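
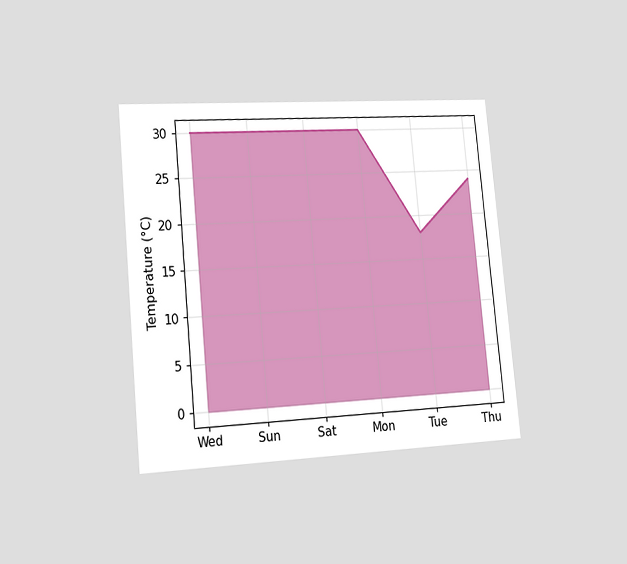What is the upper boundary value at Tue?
The chart is tilted about 5° counter-clockwise and viewed slightly from the left. At Tue the upper boundary is at 18°C.

18°C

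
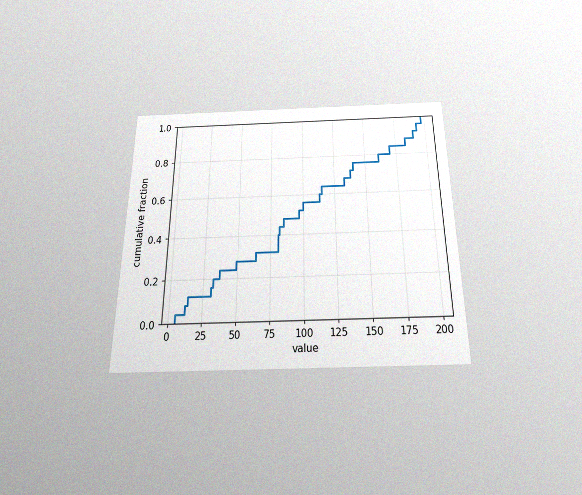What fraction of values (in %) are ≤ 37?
The chart is viewed slightly from below, with some photo noise. At x=37 the ECDF step is at 24%.

24%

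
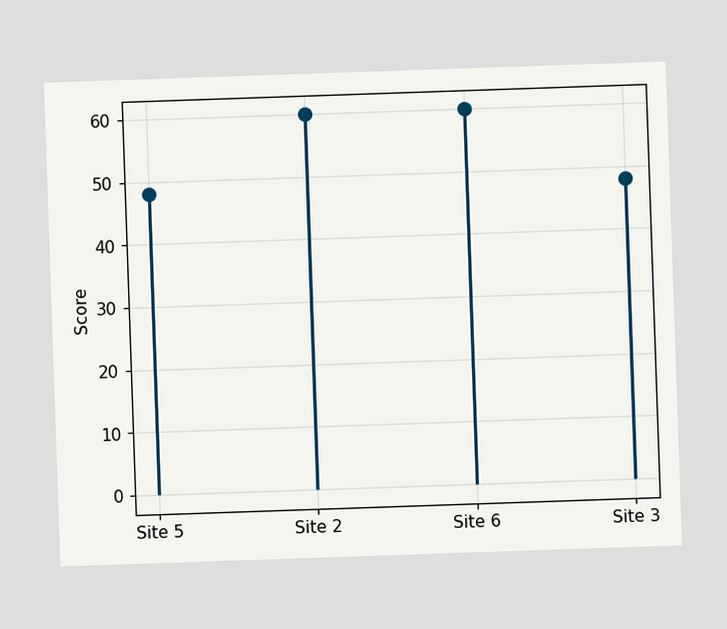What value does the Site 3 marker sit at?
48

The Site 3 marker sits at 48.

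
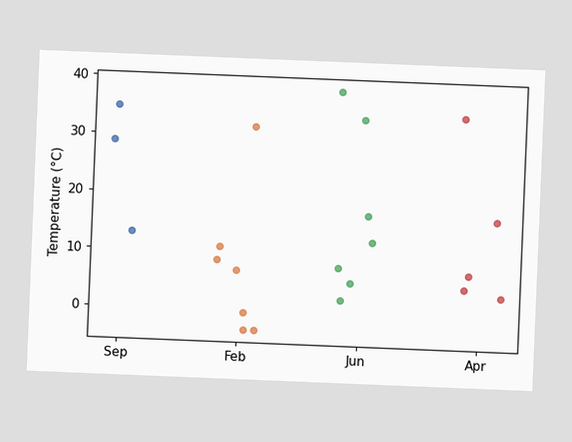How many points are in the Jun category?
7

The chart is tilted about 2° clockwise. Counting the markers in the Jun column gives 7.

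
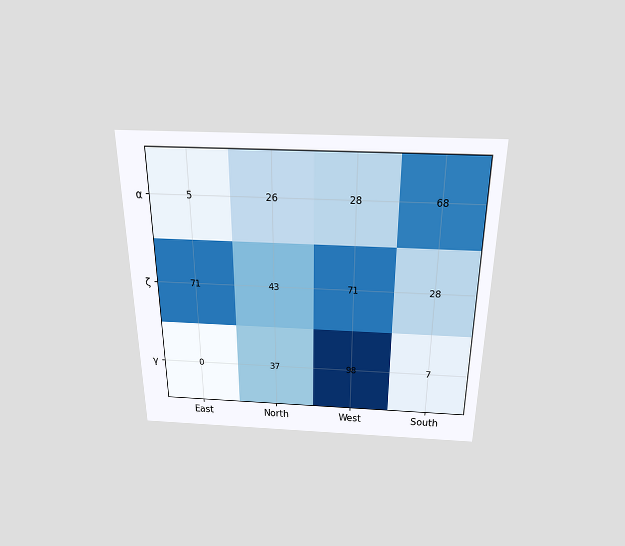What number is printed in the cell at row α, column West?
The chart is viewed slightly from above. The (α, West) cell reads 28.

28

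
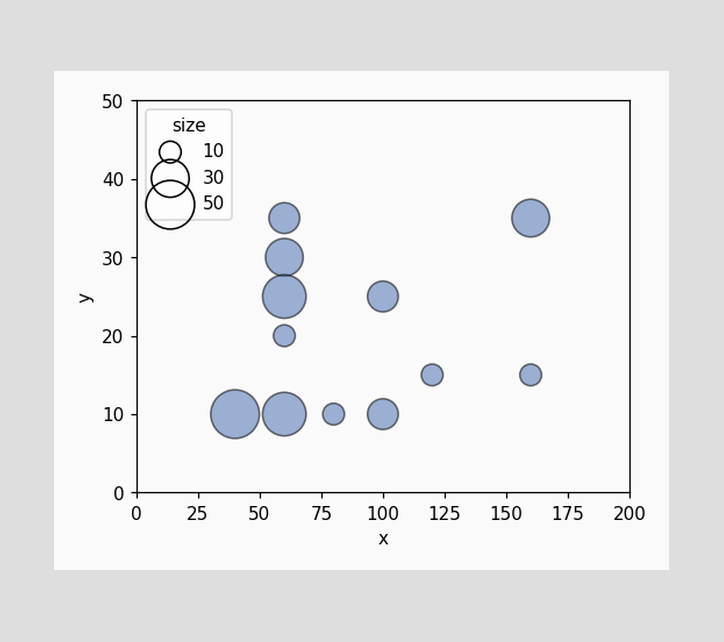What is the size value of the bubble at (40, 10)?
Matching the bubble at (40, 10) against the size legend gives 50.

50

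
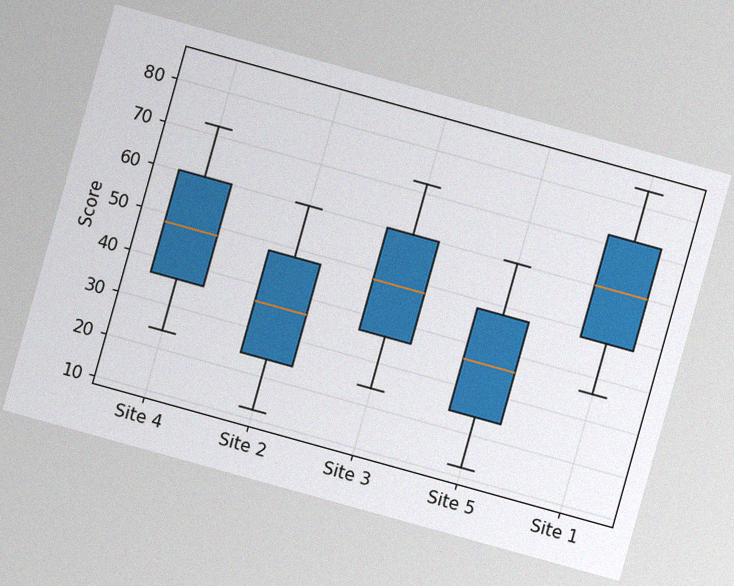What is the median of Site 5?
The chart is tilted about 16° clockwise, with some photo noise. The median line in the Site 5 box sits at 36.

36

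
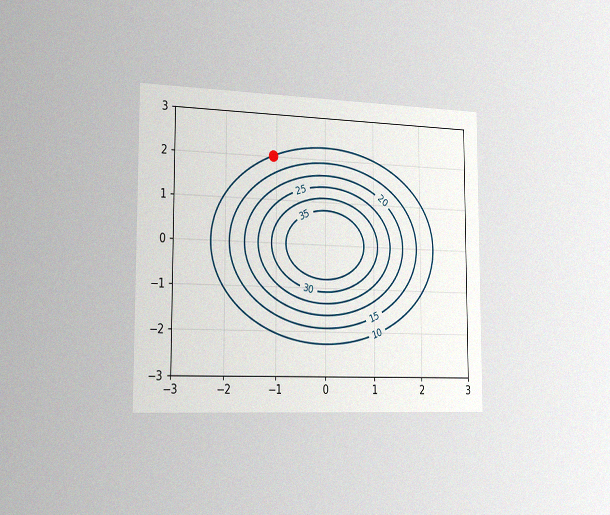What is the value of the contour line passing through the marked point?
10

The chart is viewed slightly from the left, with some photo noise. The marked point sits on the contour labelled 10.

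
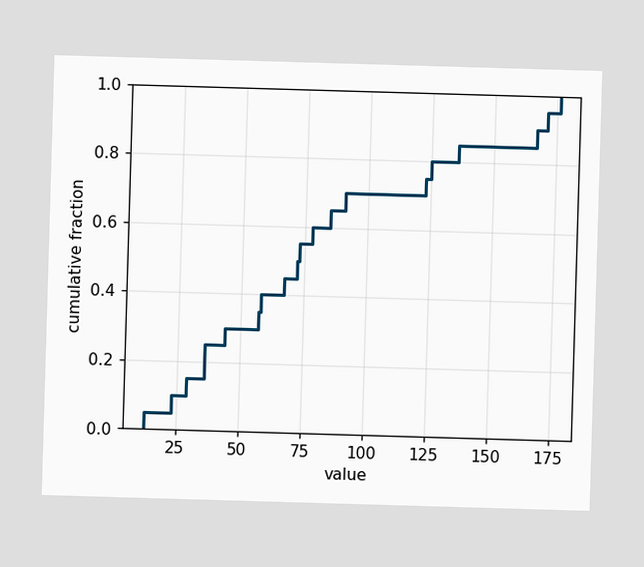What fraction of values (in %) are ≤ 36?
At x=36 the ECDF step is at 25%.

25%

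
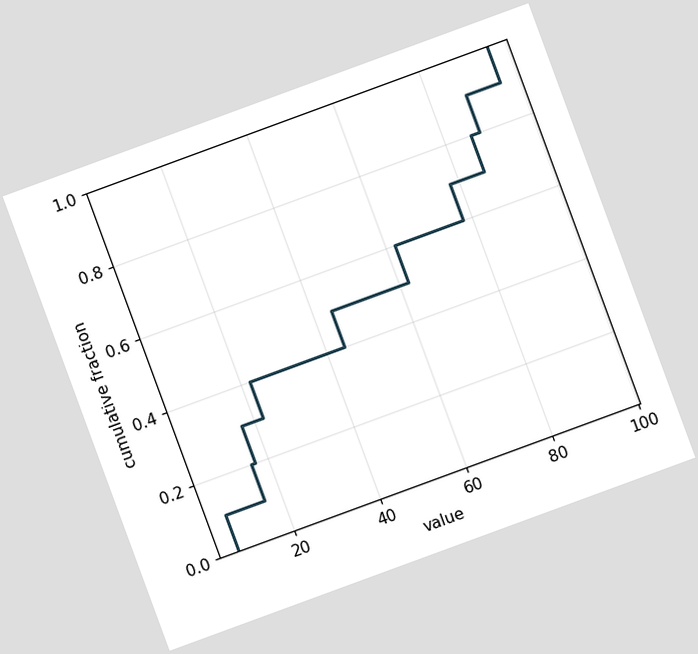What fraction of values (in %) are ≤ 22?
The chart is tilted about 20° counter-clockwise. At x=22 the ECDF step is at 40%.

40%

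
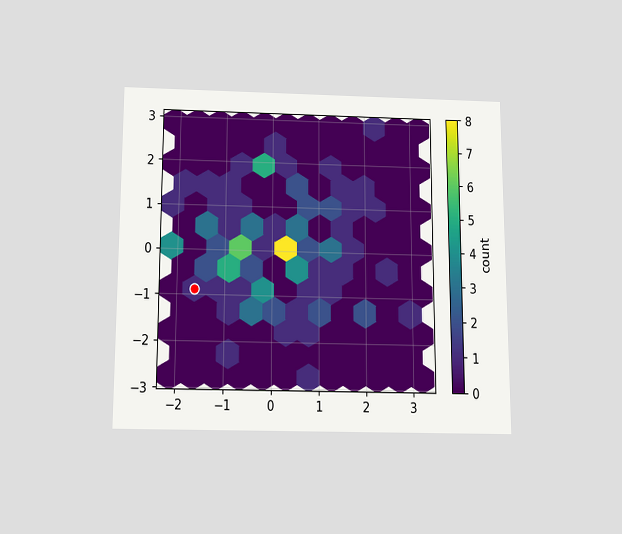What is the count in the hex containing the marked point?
The chart is viewed slightly from below. The marked hex reads 1 on the colorbar.

1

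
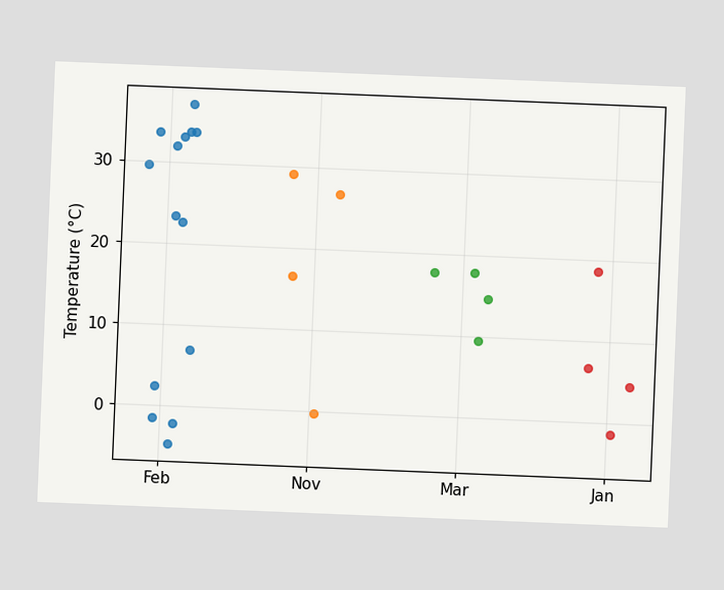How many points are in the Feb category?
14

The chart is tilted about 2° clockwise. Counting the markers in the Feb column gives 14.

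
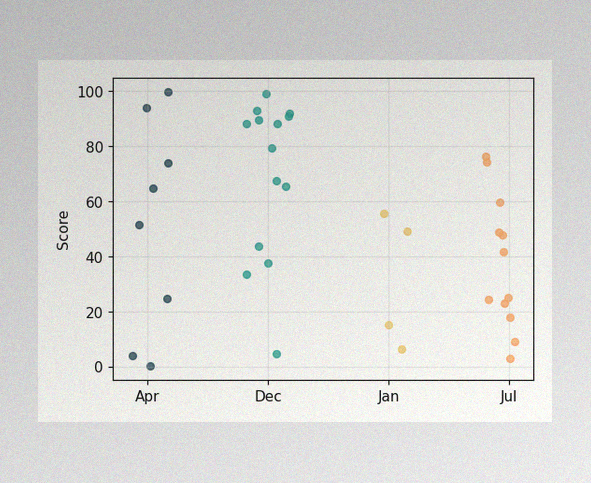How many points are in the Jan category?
4

The image has some photo noise and uneven lighting. Counting the markers in the Jan column gives 4.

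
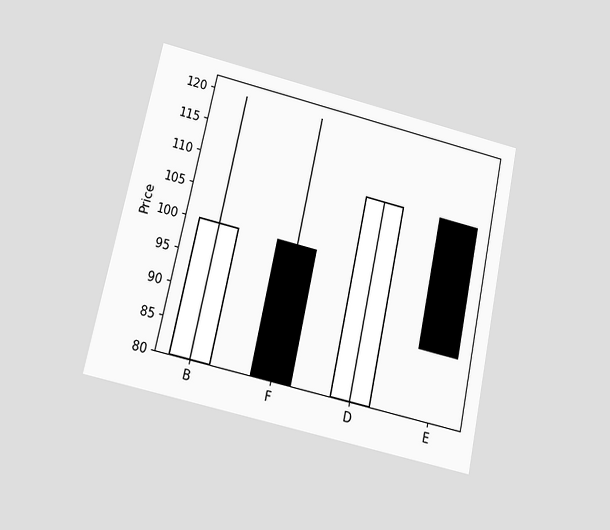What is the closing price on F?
80

The chart is tilted about 12° clockwise and viewed slightly from below. The F candle closes at 80.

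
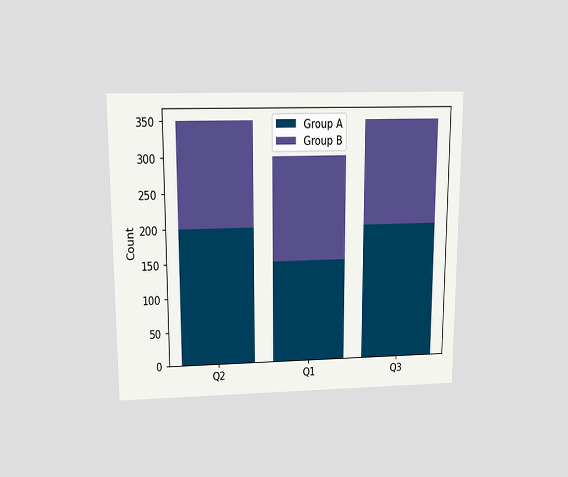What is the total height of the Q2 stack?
The chart is viewed slightly from above. The Q2 stack's top reaches 350 on the y-axis.

350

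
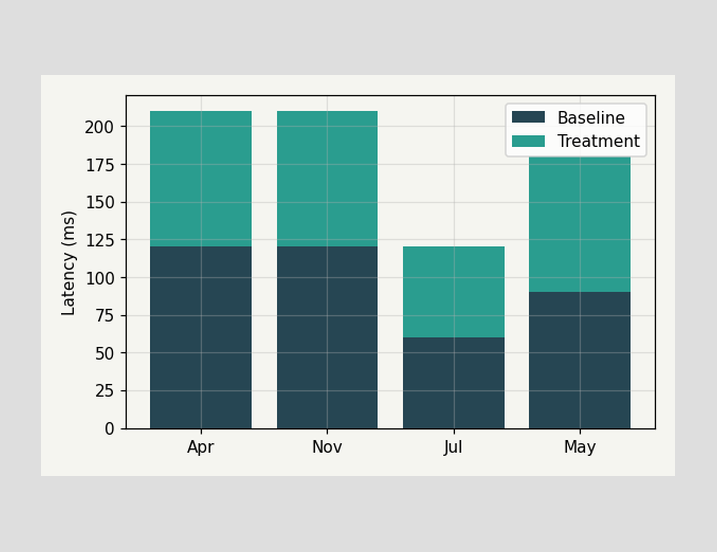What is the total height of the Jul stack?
The Jul stack's top reaches 120ms on the y-axis.

120ms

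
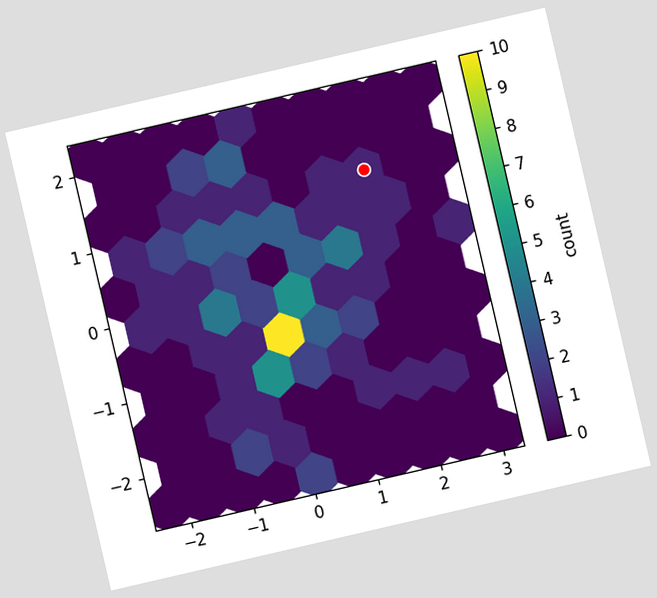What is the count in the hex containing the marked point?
The chart is tilted about 13° counter-clockwise. The marked hex reads 1 on the colorbar.

1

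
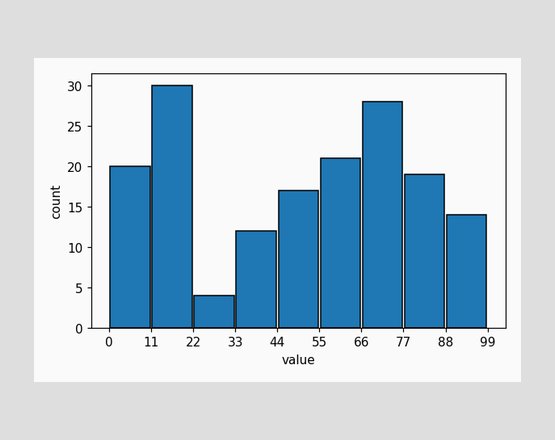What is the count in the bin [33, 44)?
12

The [33, 44) bin has height 12.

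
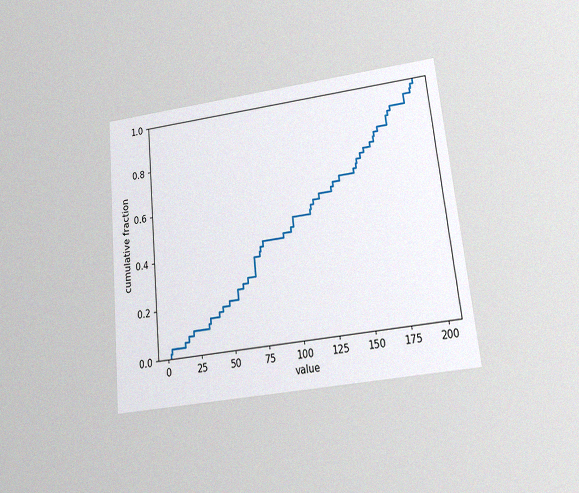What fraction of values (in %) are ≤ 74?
The chart is tilted about 6° counter-clockwise and viewed at a slight angle, with some photo noise. At x=74 the ECDF step is at 40%.

40%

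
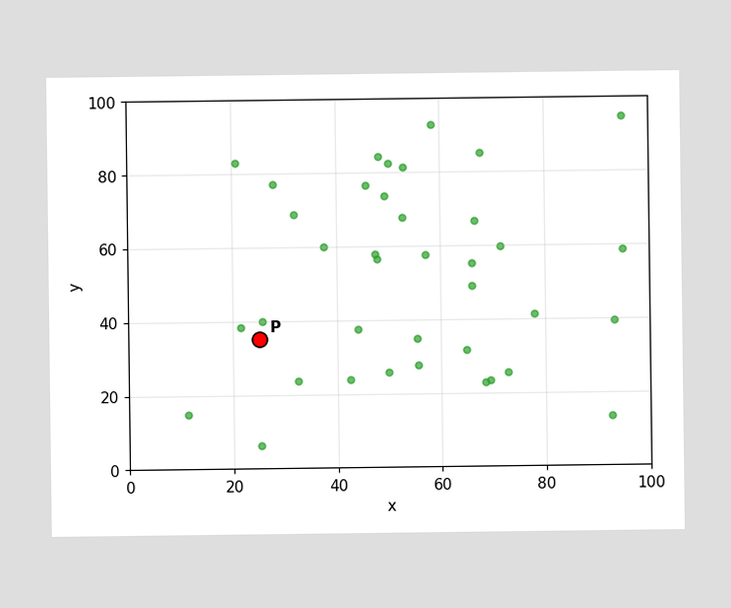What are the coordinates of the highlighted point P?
(25, 35)

Following the gridlines from P to each axis, P sits at (25, 35).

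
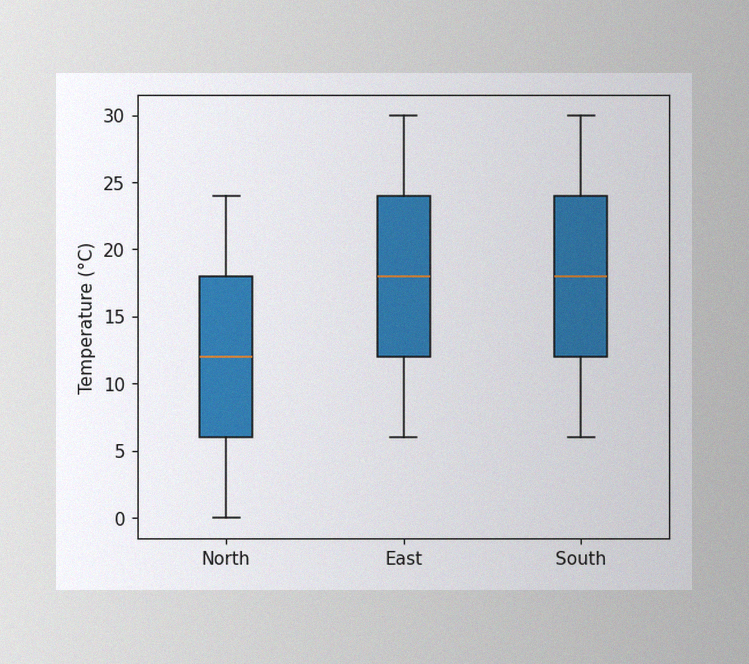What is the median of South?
18°C

The image has some photo noise and uneven lighting. The median line in the South box sits at 18°C.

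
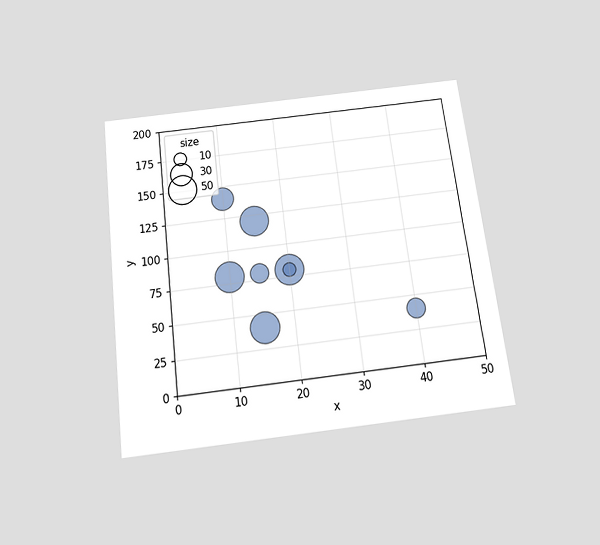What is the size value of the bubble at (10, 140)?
30

The chart is tilted about 7° counter-clockwise and viewed slightly from below. Matching the bubble at (10, 140) against the size legend gives 30.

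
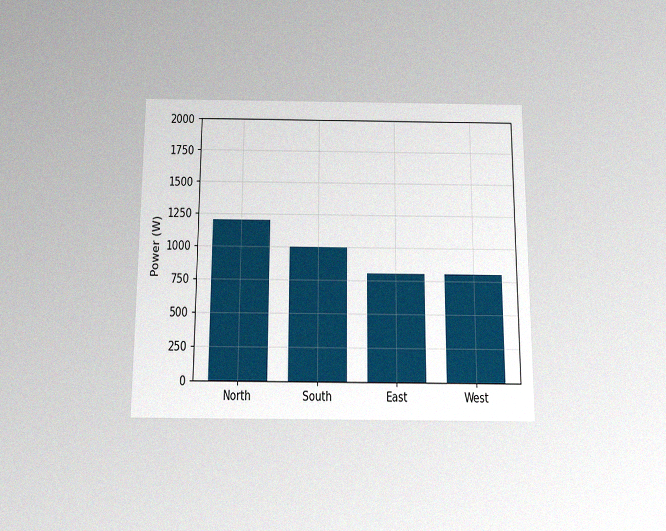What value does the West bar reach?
800W

The chart is viewed slightly from below, with some photo noise. Reading along the chart's y-axis, the West bar reaches 800W.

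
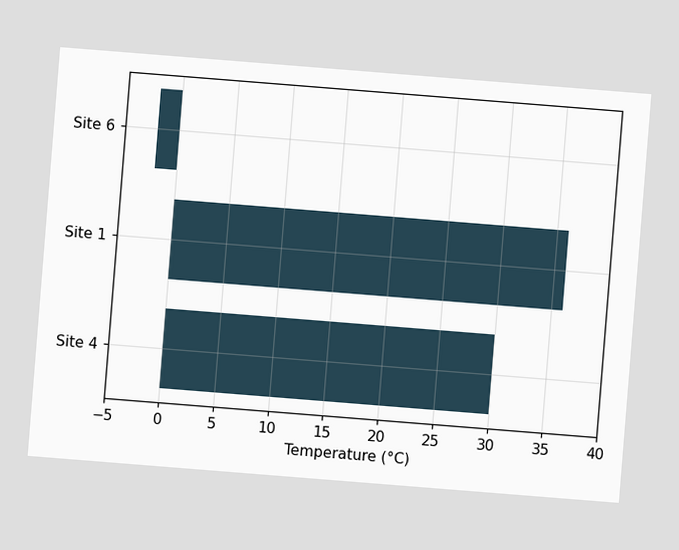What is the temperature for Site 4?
30°C

The chart is tilted about 5° clockwise. Reading along the chart's x-axis, the Site 4 bar reaches 30°C.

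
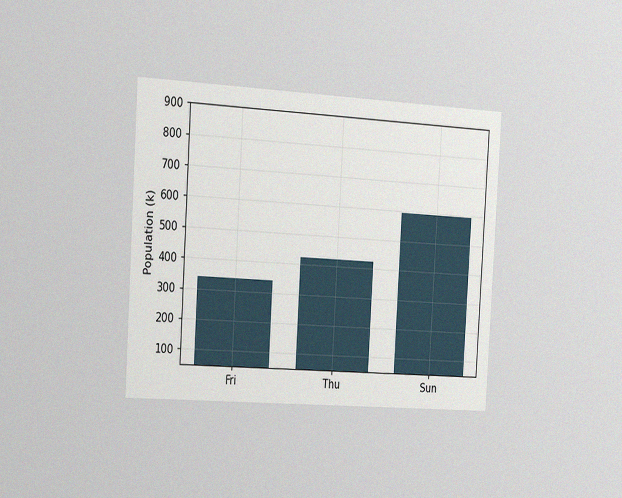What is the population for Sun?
595k

The chart is tilted about 3° clockwise and viewed slightly from the left, with some photo noise. Reading along the chart's y-axis, the Sun bar reaches 595k.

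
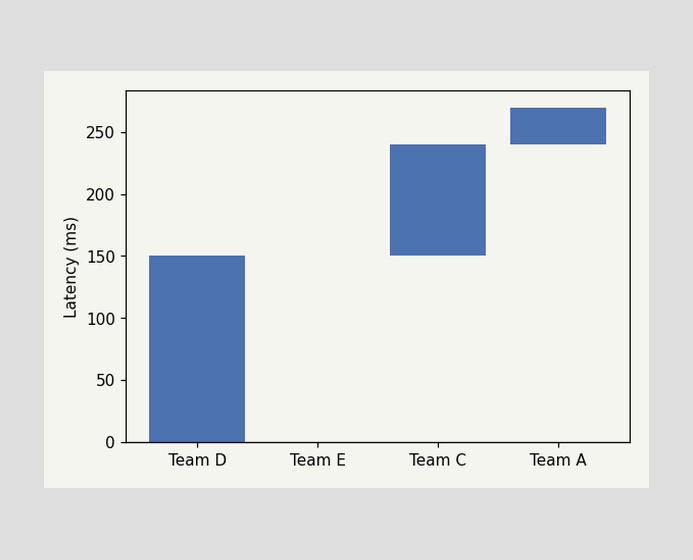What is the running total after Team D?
150ms

After Team D the running total reaches 150ms.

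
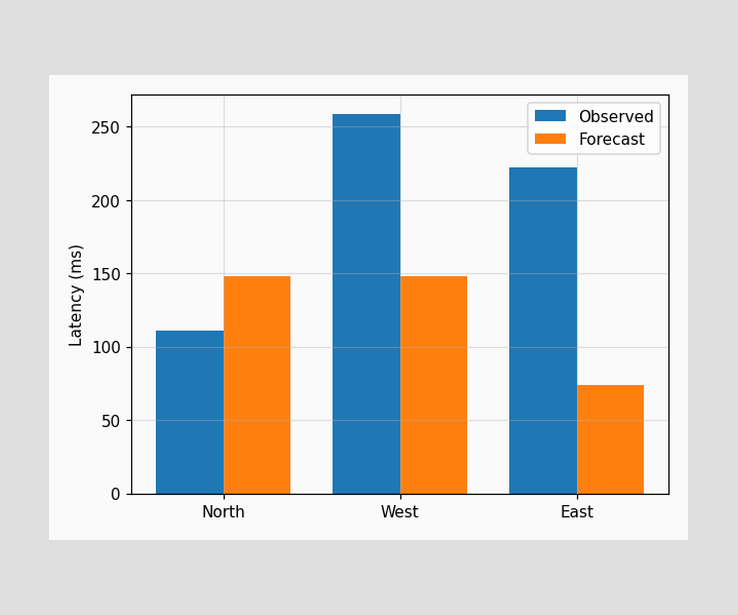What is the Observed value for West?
259ms

The Observed bar at West reaches 259ms on the y-axis.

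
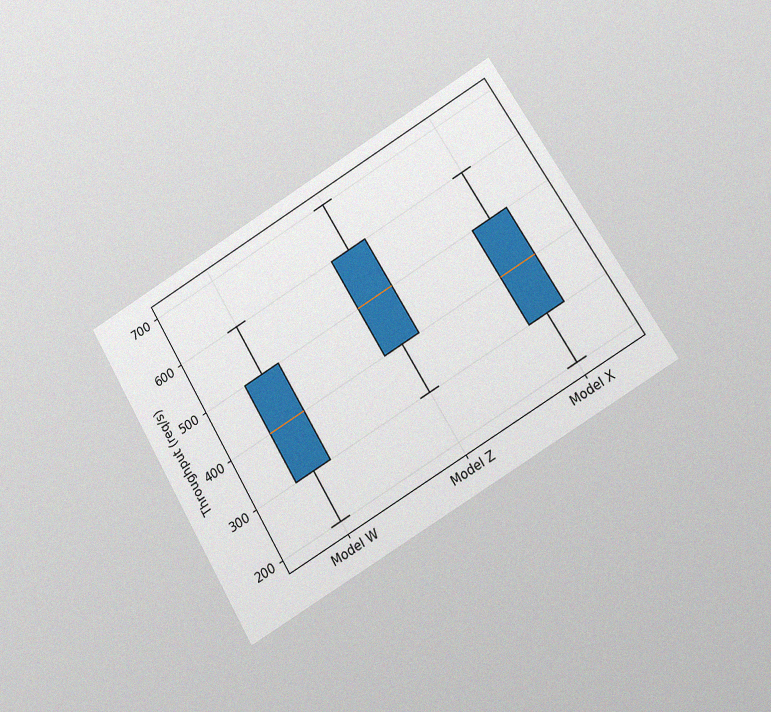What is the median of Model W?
The chart is tilted about 31° counter-clockwise and viewed at a slight angle, with some photo noise. The median line in the Model W box sits at 400req/s.

400req/s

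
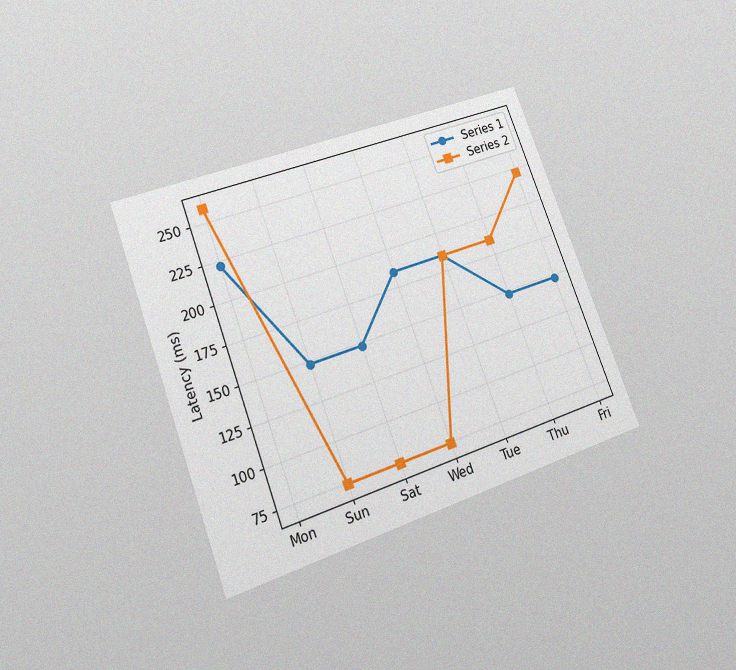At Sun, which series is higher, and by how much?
Series 1, by 74ms

The chart is tilted about 20° counter-clockwise and viewed at a slight angle, with some photo noise. At Sun, Series 1 sits above the other line by 74ms.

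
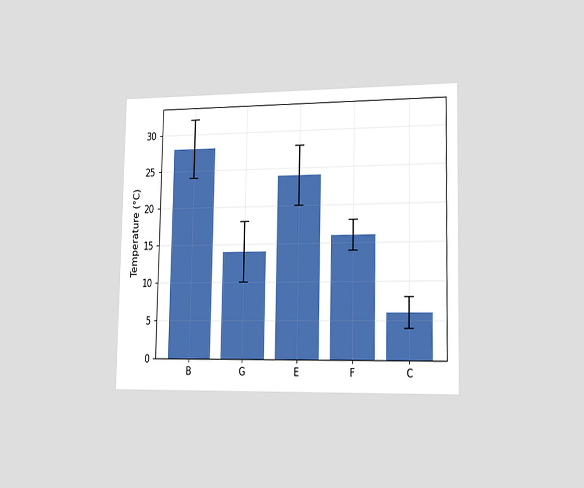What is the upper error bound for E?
The chart is viewed slightly from the right. The E bar's upper whisker reaches 28°C.

28°C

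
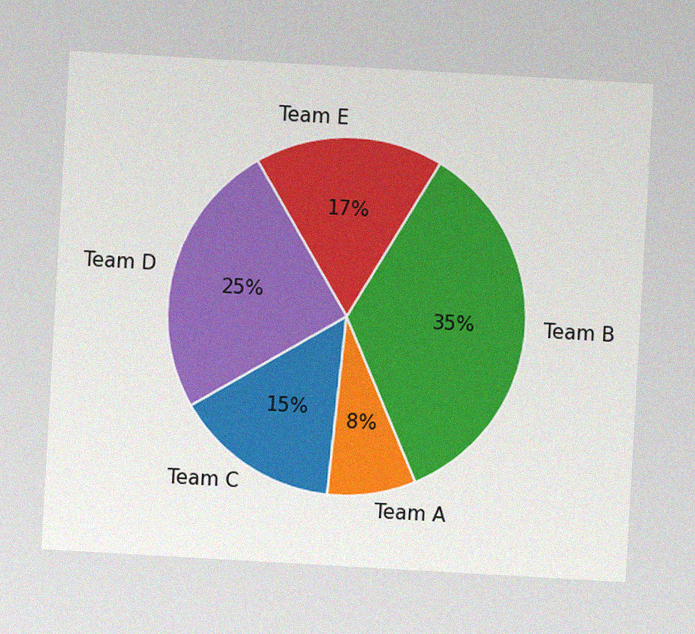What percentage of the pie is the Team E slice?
The chart is tilted about 3° clockwise, with some photo noise. The Team E slice takes up 17% of the pie.

17%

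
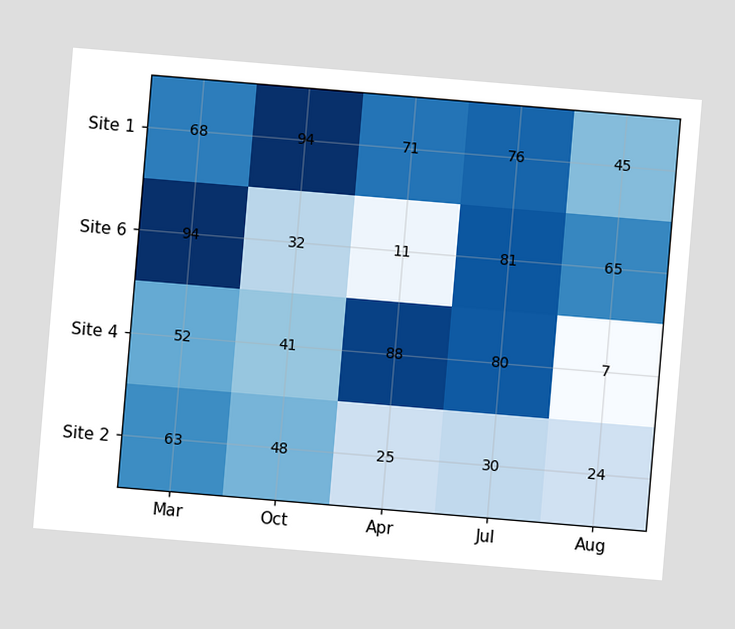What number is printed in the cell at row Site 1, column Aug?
The chart is tilted about 5° clockwise. The (Site 1, Aug) cell reads 45.

45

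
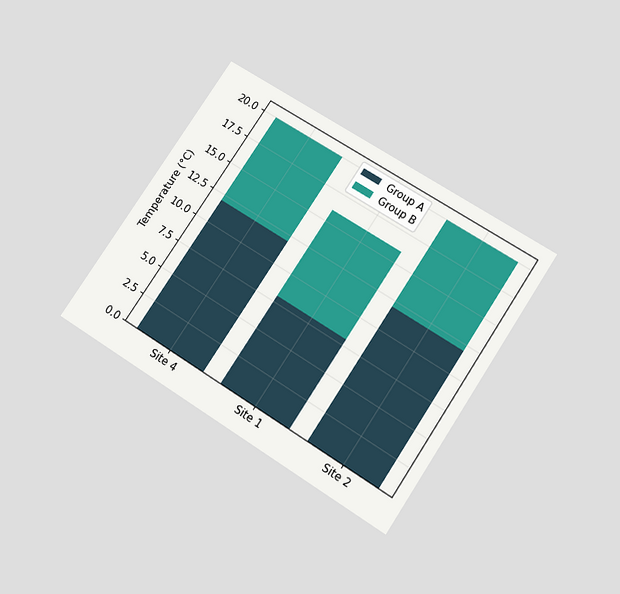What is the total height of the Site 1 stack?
The chart is tilted about 34° clockwise and viewed slightly from below. The Site 1 stack's top reaches 16°C on the y-axis.

16°C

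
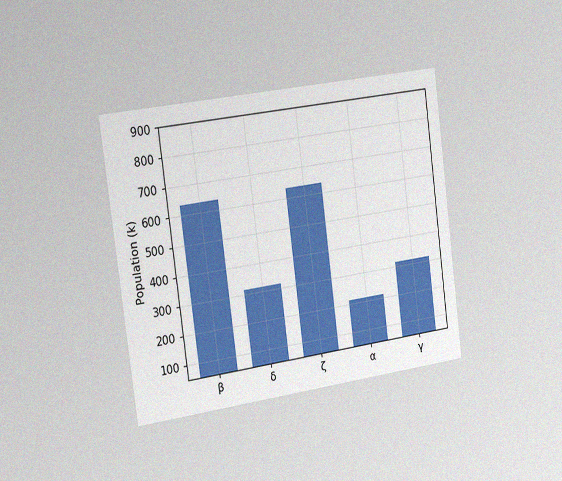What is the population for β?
The chart is tilted about 7° counter-clockwise and viewed slightly from the left, with some photo noise. Reading along the chart's y-axis, the β bar reaches 636k.

636k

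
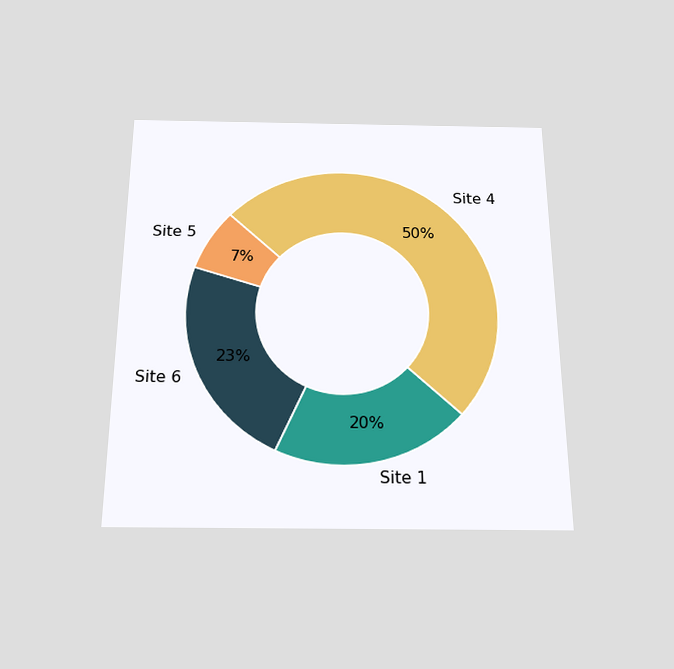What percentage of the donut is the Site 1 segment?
20%

The chart is viewed slightly from below. The Site 1 segment takes up 20% of the ring.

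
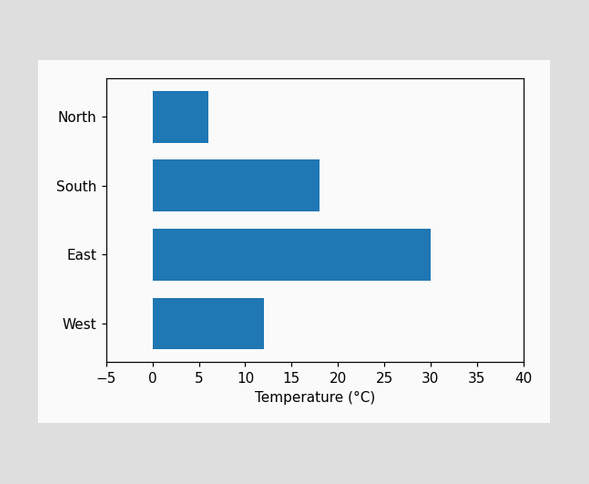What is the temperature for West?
Reading along the chart's x-axis, the West bar reaches 12°C.

12°C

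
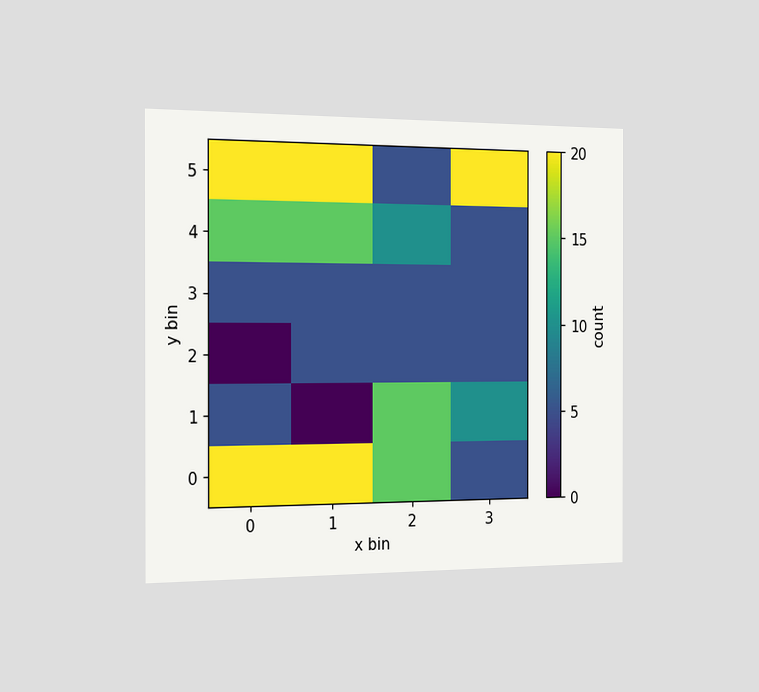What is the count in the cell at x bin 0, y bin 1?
5

The chart is viewed slightly from the left. Matching the cell (0, 1) against the colorbar gives 5.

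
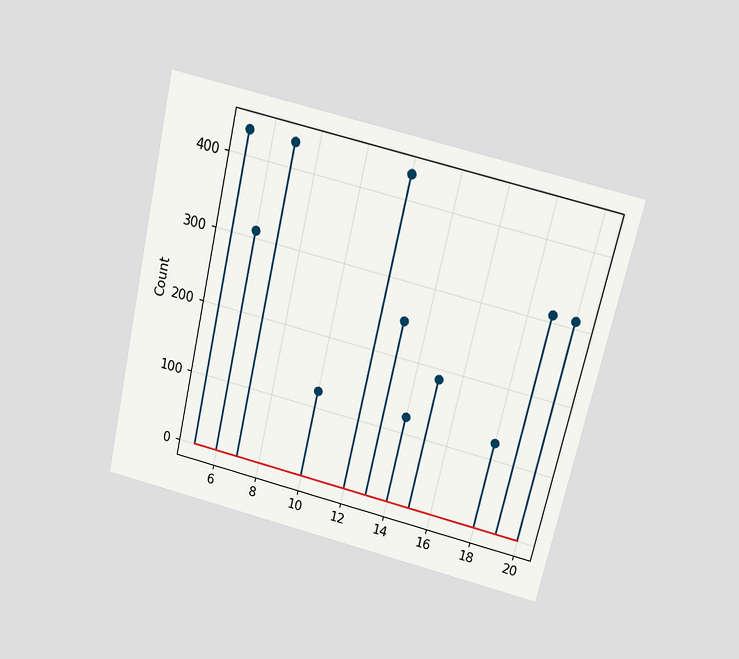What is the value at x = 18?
The chart is tilted about 13° clockwise and viewed slightly from above. The stem at x=18 reaches 124.

124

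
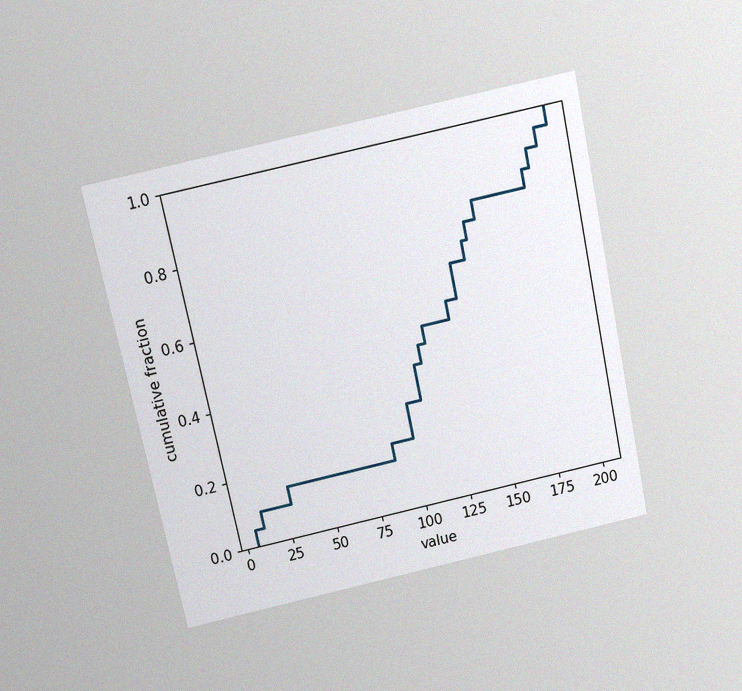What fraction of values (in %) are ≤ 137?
65%

The chart is tilted about 12° counter-clockwise and viewed slightly from above, with some photo noise. At x=137 the ECDF step is at 65%.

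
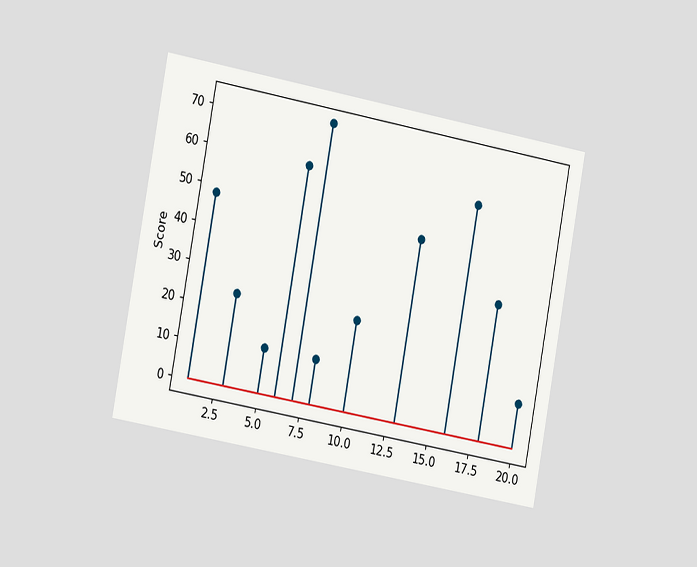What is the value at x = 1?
48

The chart is tilted about 10° clockwise and viewed slightly from the left. The stem at x=1 reaches 48.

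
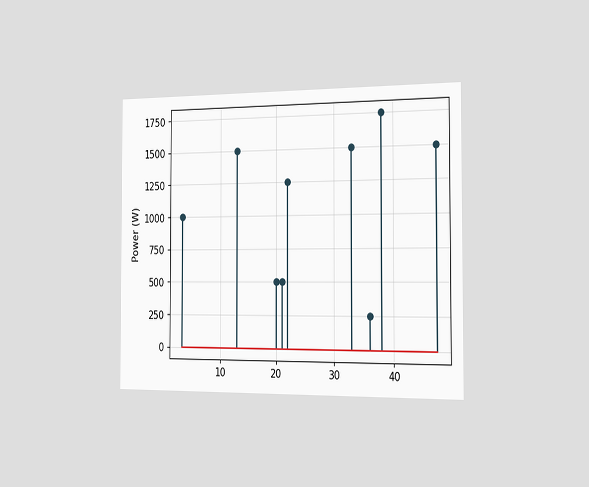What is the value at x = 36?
250W

The chart is viewed slightly from the right. The stem at x=36 reaches 250W.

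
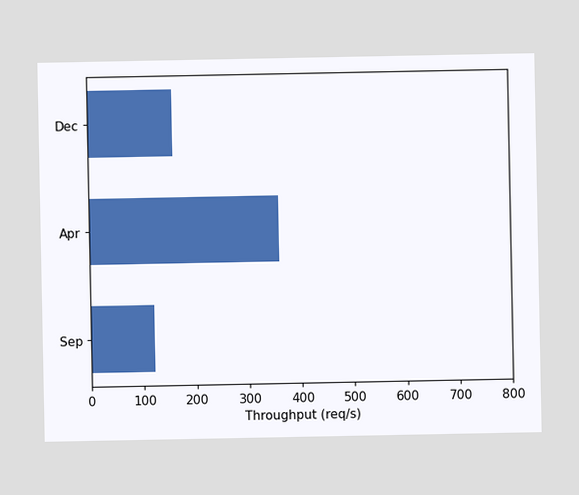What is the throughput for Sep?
Reading along the chart's x-axis, the Sep bar reaches 120req/s.

120req/s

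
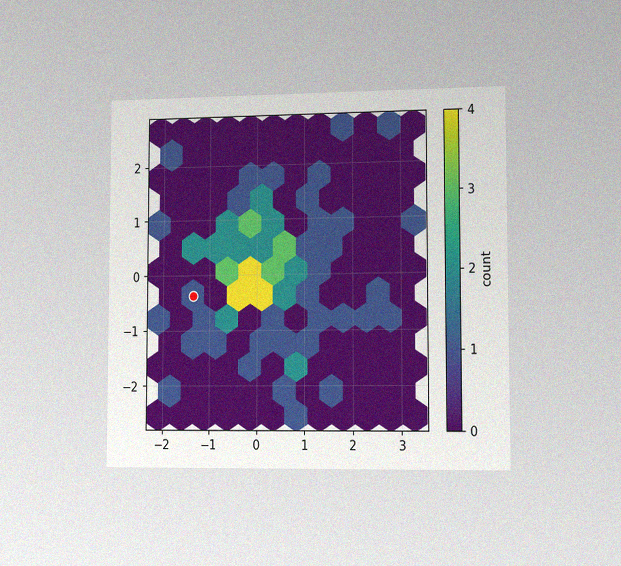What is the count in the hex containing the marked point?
1

The chart is viewed slightly from the right, with some photo noise. The marked hex reads 1 on the colorbar.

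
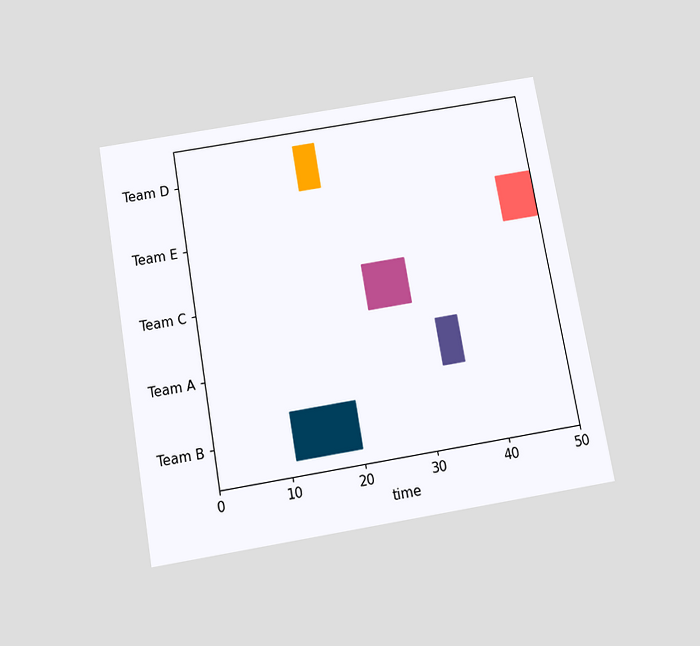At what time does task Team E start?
The chart is tilted about 10° counter-clockwise and viewed slightly from below. The Team E bar begins at t=45.

45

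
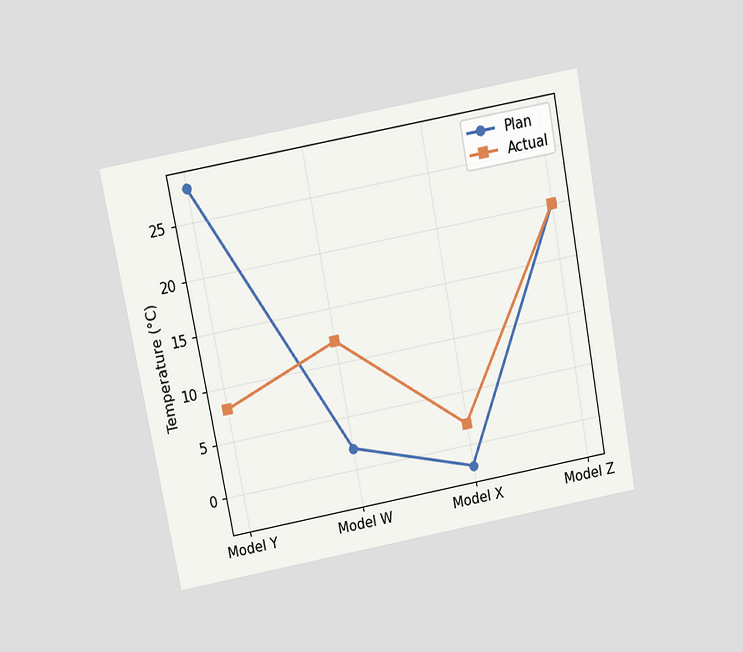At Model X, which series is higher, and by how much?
The chart is tilted about 11° counter-clockwise and viewed at a slight angle. At Model X, Actual sits above the other line by 4°C.

Actual, by 4°C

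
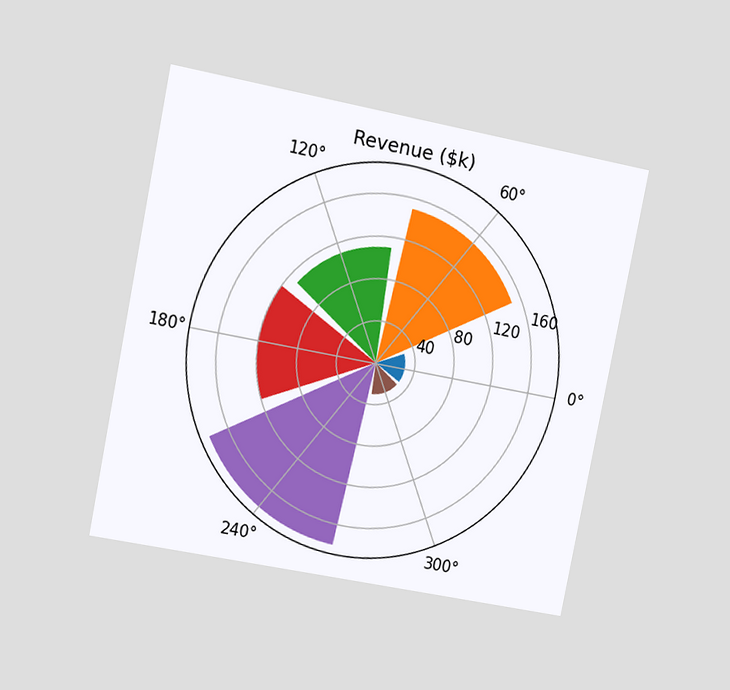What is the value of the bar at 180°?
The chart is tilted about 11° clockwise and viewed at a slight angle. The bar at 180° reaches $120k on the radial axis.

$120k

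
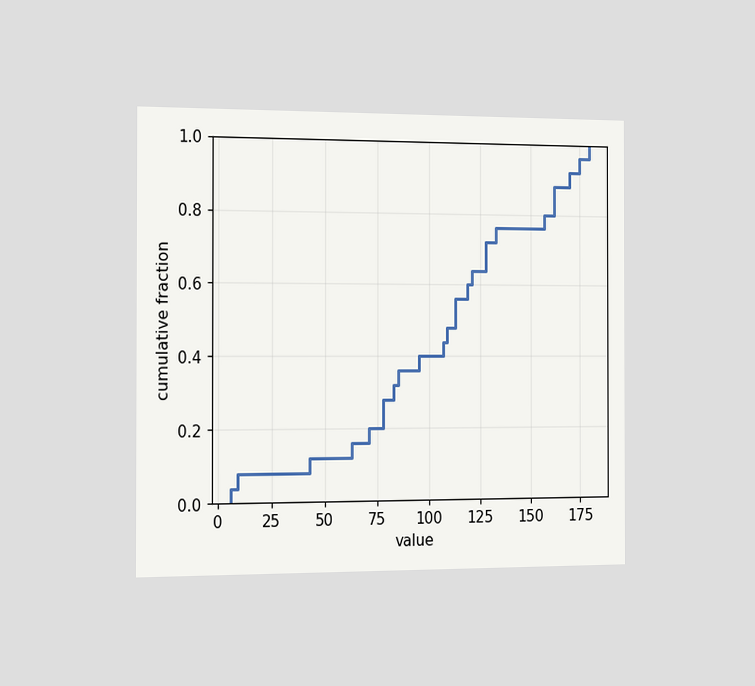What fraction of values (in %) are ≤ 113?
The chart is viewed slightly from the left. At x=113 the ECDF step is at 56%.

56%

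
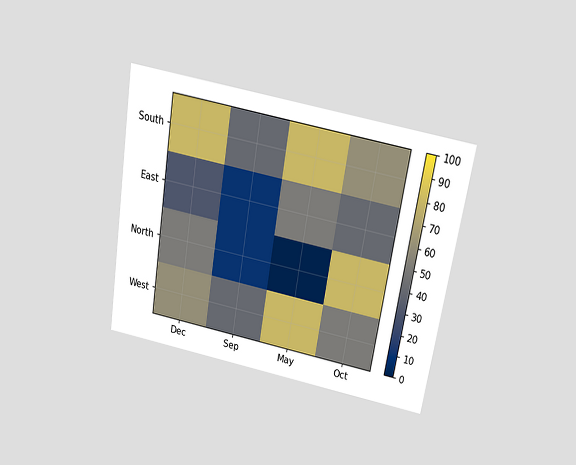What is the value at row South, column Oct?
60

The chart is tilted about 10° clockwise and viewed slightly from above. Matching cell (South, Oct) against the colorbar gives 60.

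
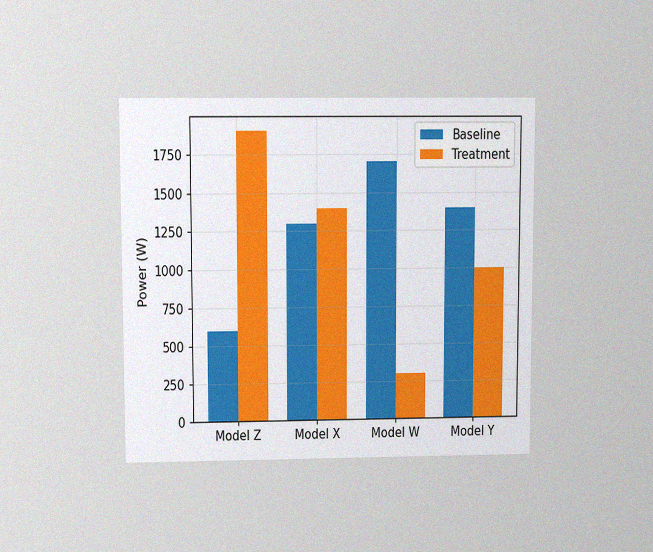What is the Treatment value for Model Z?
The chart is viewed slightly from above, with some photo noise. The Treatment bar at Model Z reaches 1900W on the y-axis.

1900W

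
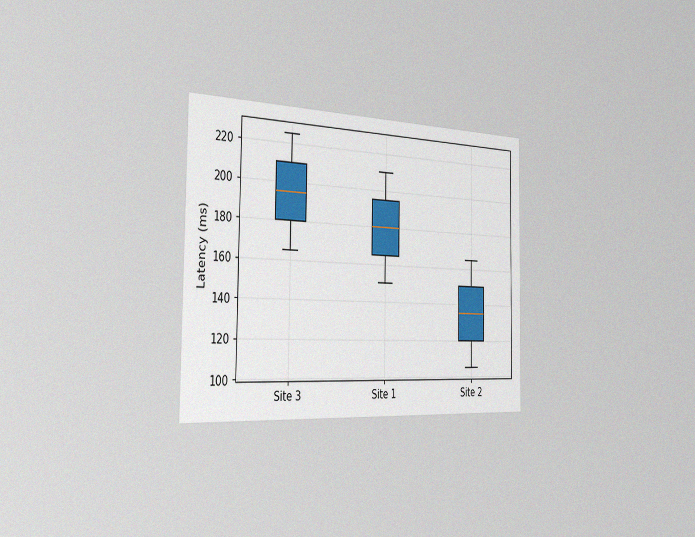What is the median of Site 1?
180ms

The chart is viewed slightly from the left, with some photo noise. The median line in the Site 1 box sits at 180ms.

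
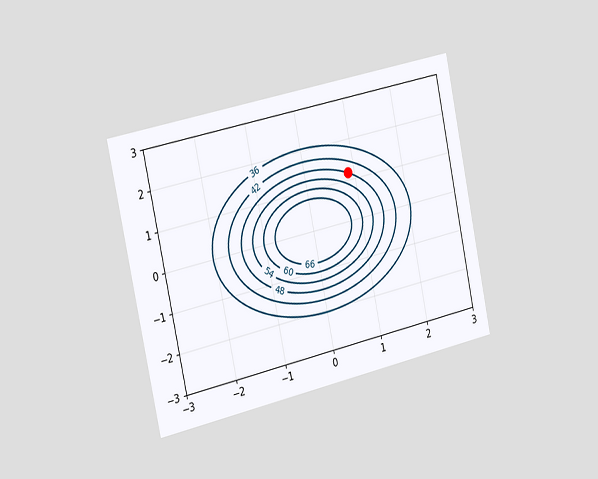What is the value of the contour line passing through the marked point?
48

The chart is tilted about 12° counter-clockwise and viewed slightly from the left. The marked point sits on the contour labelled 48.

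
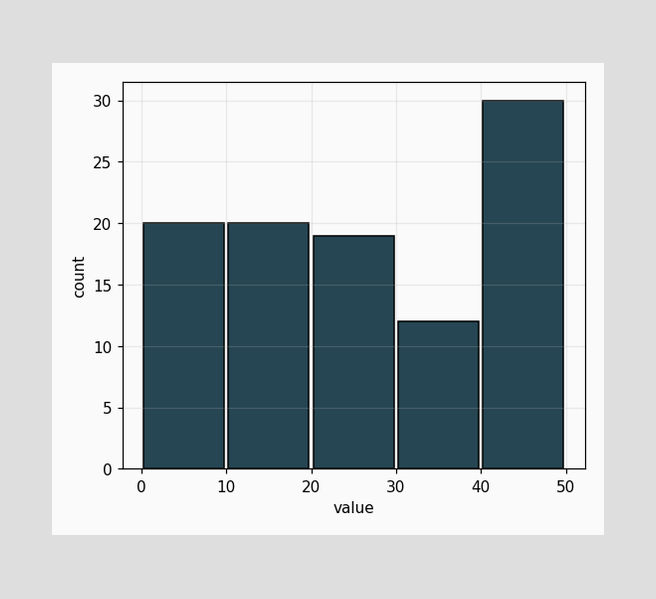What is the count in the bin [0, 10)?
The [0, 10) bin has height 20.

20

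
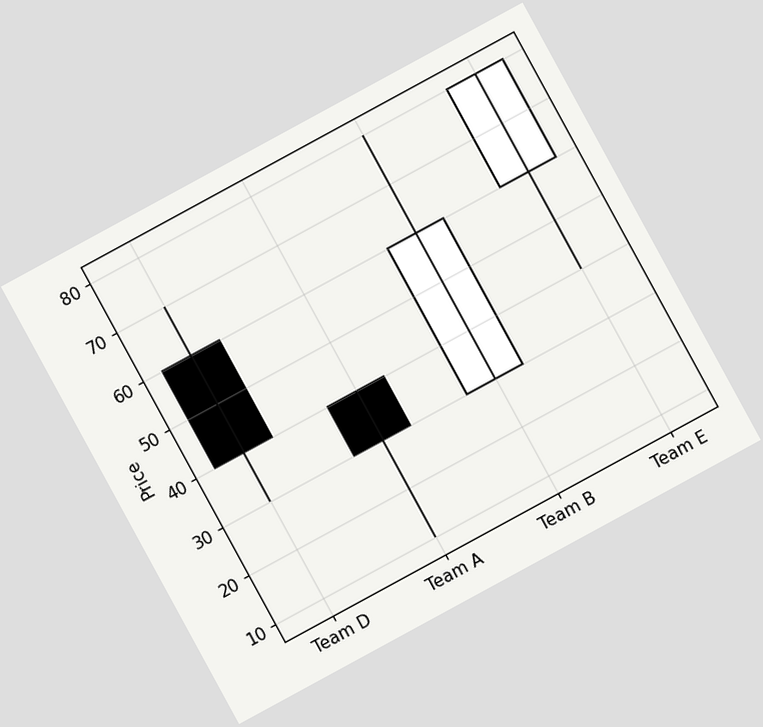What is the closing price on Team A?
30

The chart is tilted about 29° counter-clockwise. The Team A candle closes at 30.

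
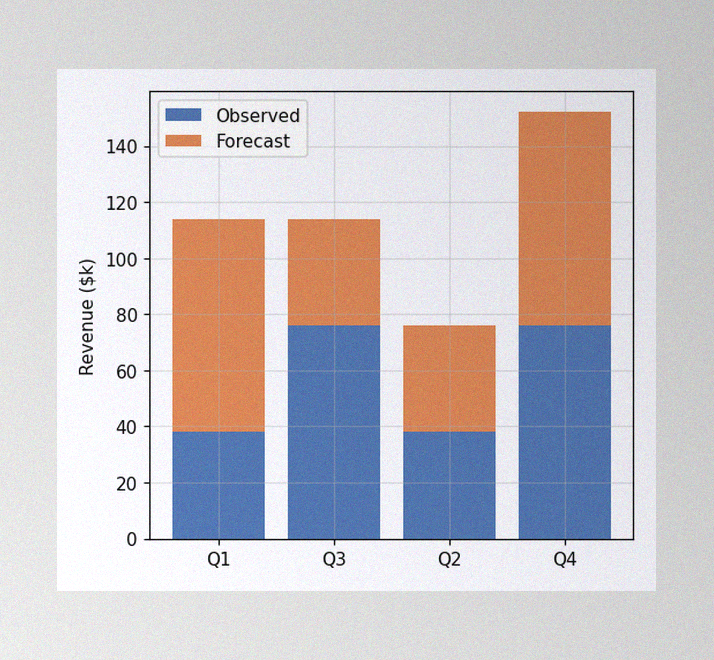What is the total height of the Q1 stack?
$114k

The image has some photo noise and uneven lighting. The Q1 stack's top reaches $114k on the y-axis.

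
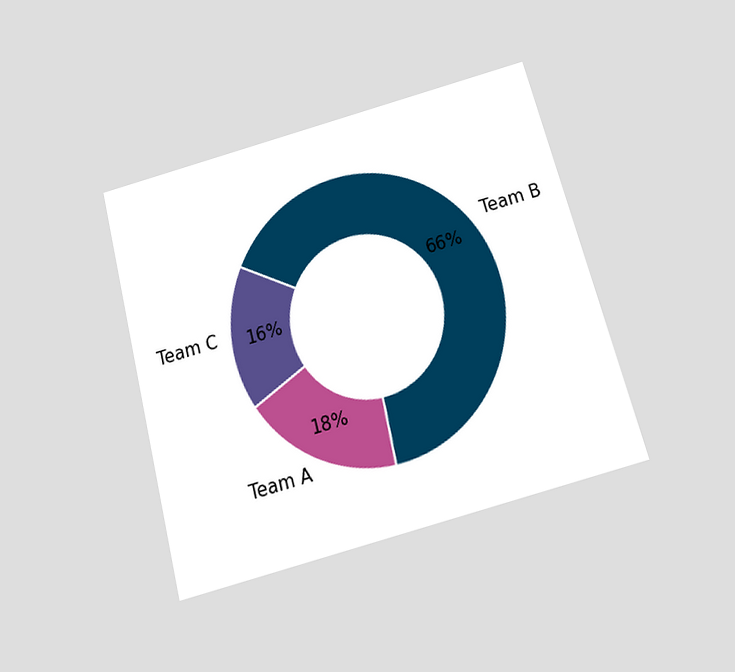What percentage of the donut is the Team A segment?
The chart is tilted about 15° counter-clockwise and viewed slightly from below. The Team A segment takes up 18% of the ring.

18%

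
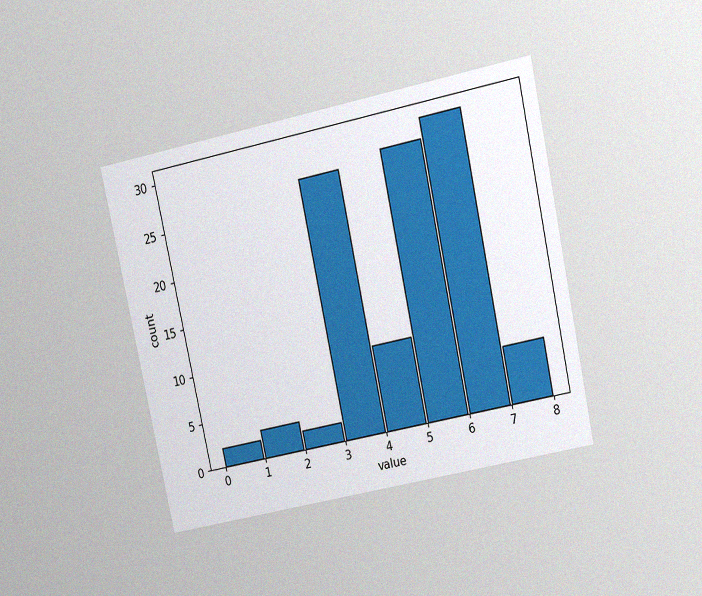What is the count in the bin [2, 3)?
The chart is tilted about 12° counter-clockwise and viewed at a slight angle, with some photo noise. The [2, 3) bin has height 2.

2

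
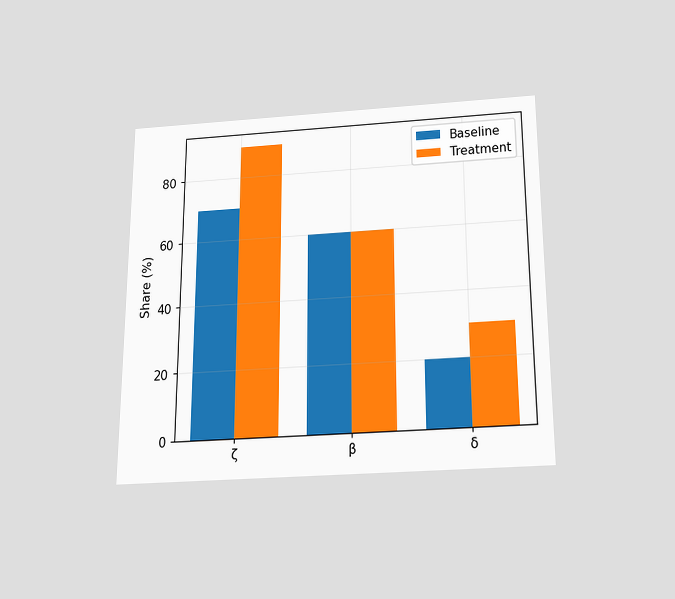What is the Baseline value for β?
60%

The chart is viewed slightly from below. The Baseline bar at β reaches 60% on the y-axis.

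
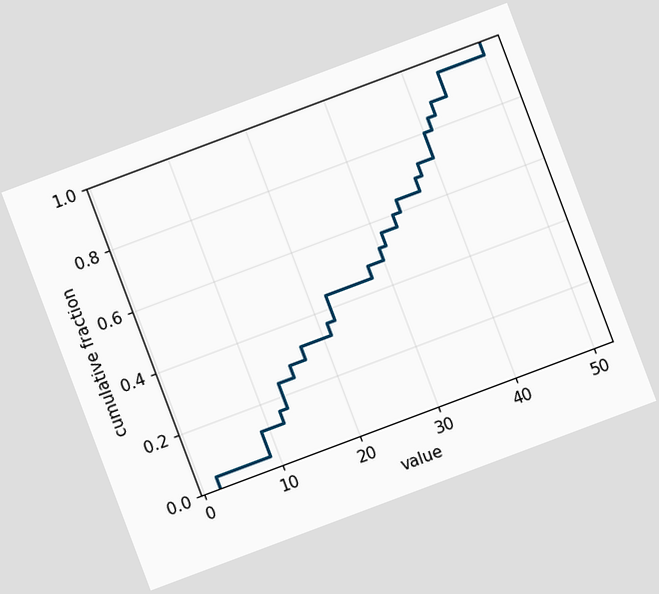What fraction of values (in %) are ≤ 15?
The chart is tilted about 21° counter-clockwise. At x=15 the ECDF step is at 28%.

28%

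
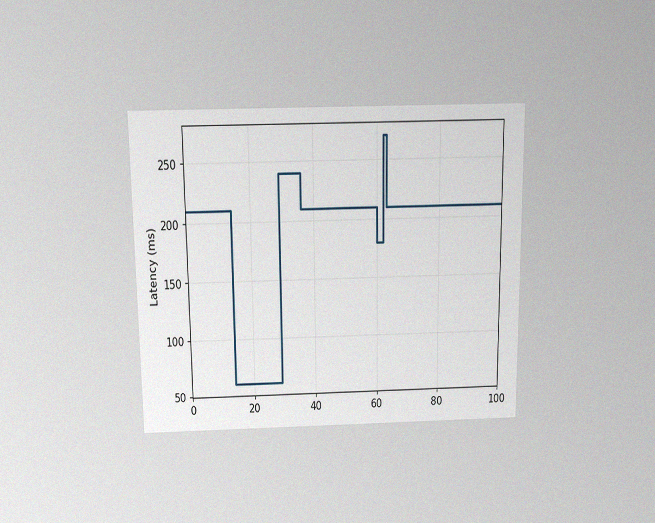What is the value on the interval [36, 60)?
The chart is viewed slightly from above, with some photo noise. On [36, 60) the step sits at 210ms.

210ms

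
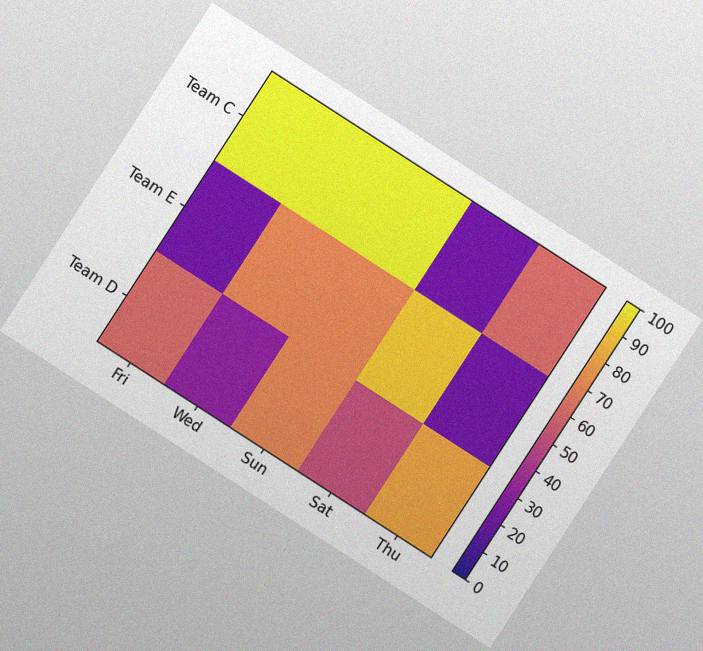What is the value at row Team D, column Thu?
The chart is tilted about 33° clockwise, with some photo noise. Matching cell (Team D, Thu) against the colorbar gives 80.

80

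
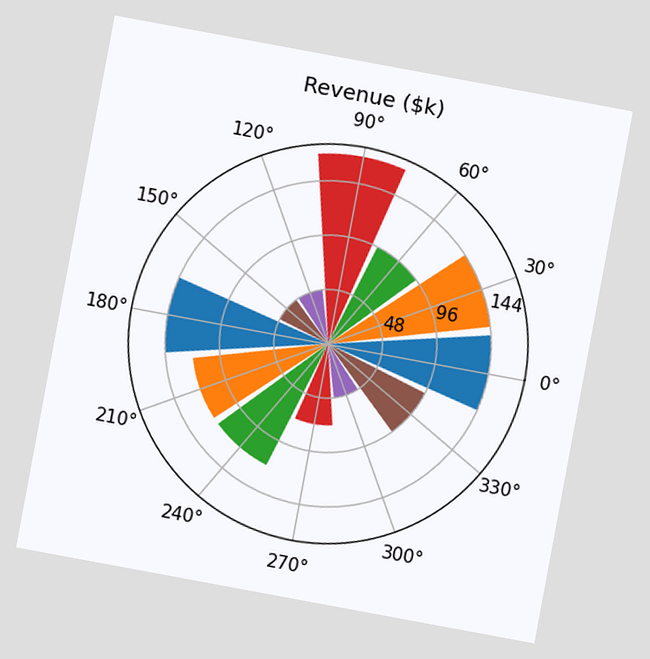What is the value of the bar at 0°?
$144k

The chart is tilted about 11° clockwise. The bar at 0° reaches $144k on the radial axis.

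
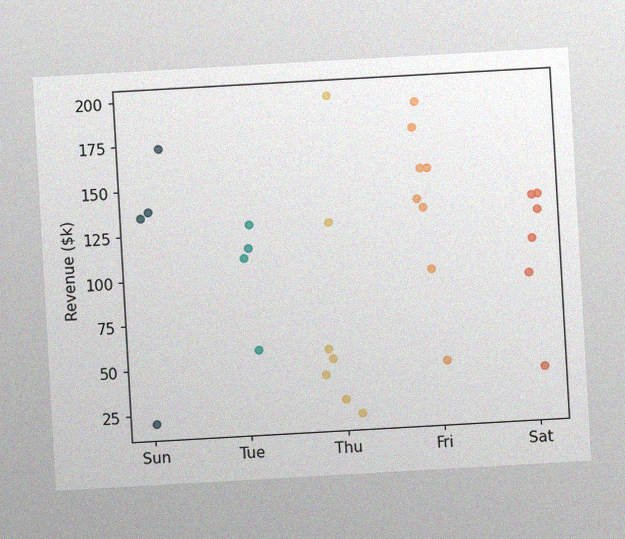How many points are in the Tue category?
The chart is tilted about 3° counter-clockwise, with some photo noise. Counting the markers in the Tue column gives 4.

4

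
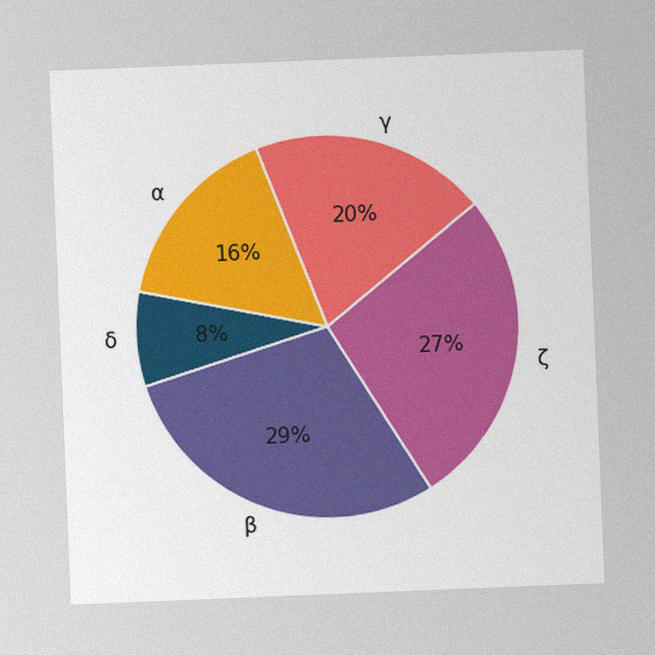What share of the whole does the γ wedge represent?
The chart is tilted about 2° counter-clockwise, with some photo noise. The γ slice takes up 20% of the pie.

20%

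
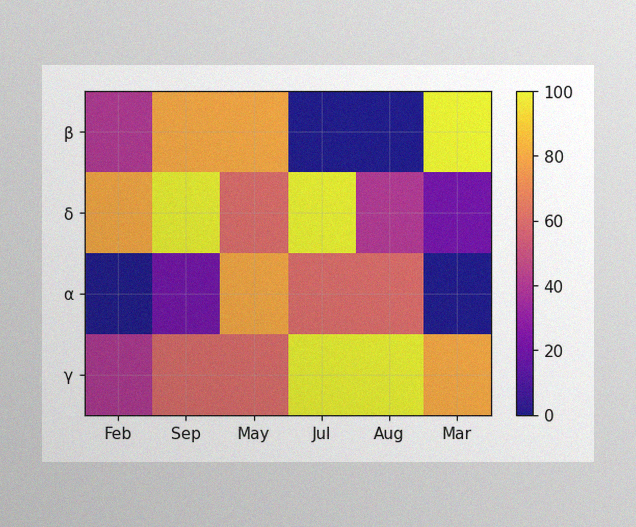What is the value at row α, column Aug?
60

The image has some photo noise and uneven lighting. Matching cell (α, Aug) against the colorbar gives 60.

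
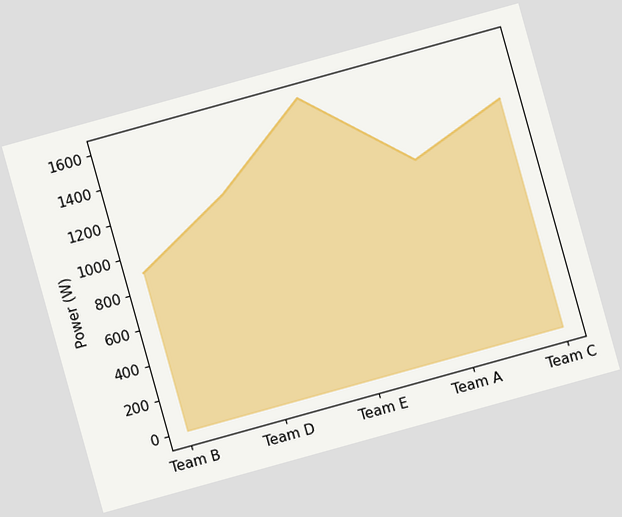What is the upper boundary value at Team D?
The chart is tilted about 16° counter-clockwise. At Team D the upper boundary is at 1200W.

1200W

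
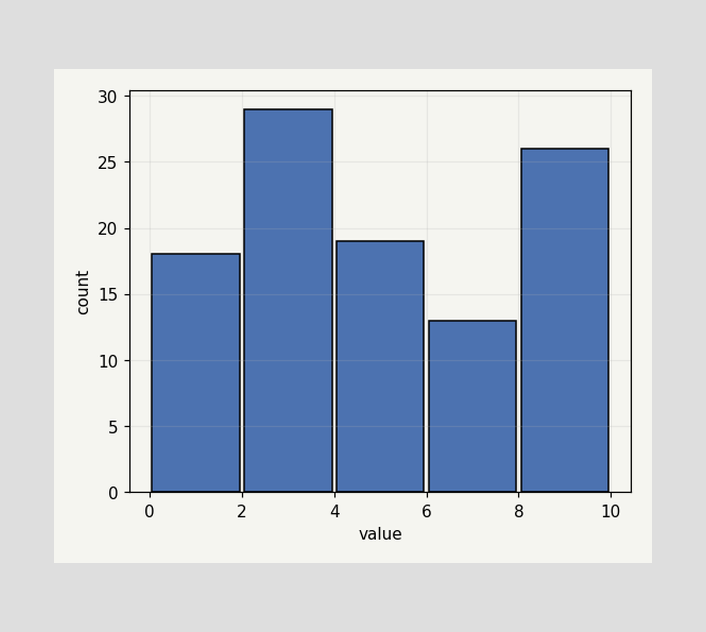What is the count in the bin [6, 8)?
13

The [6, 8) bin has height 13.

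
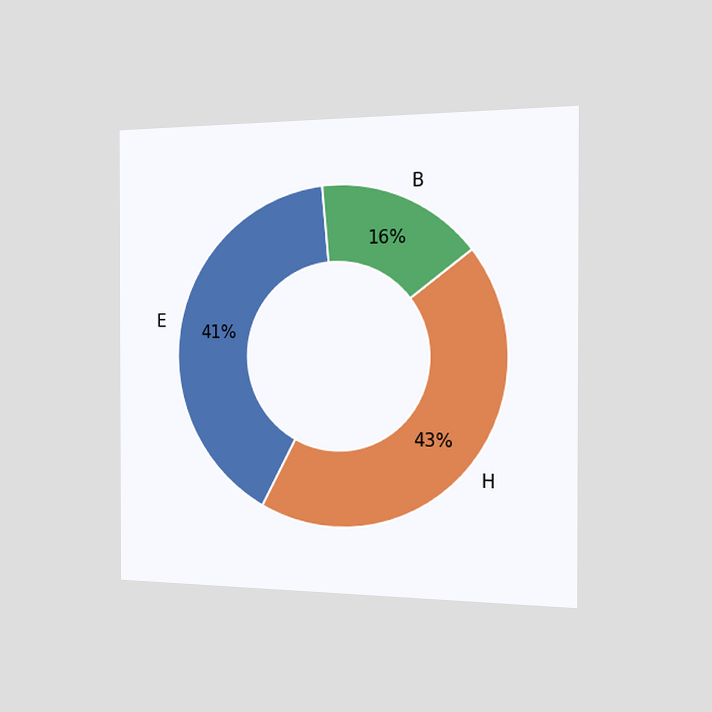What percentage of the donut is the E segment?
The chart is viewed slightly from the right. The E segment takes up 41% of the ring.

41%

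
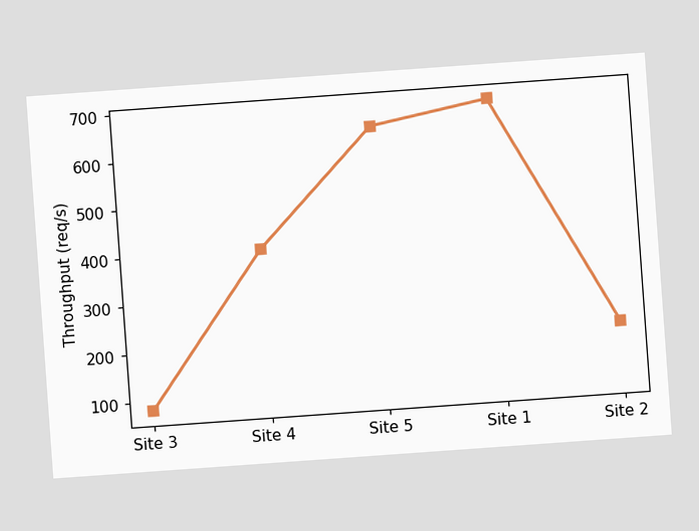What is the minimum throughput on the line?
The chart is tilted about 4° counter-clockwise. The lowest point is at Site 3, and reading across to the y-axis gives 80req/s.

80req/s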